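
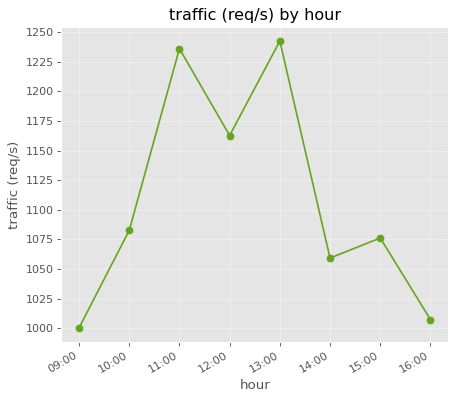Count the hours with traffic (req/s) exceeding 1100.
Above 1100: 11:00, 12:00, 13:00.

3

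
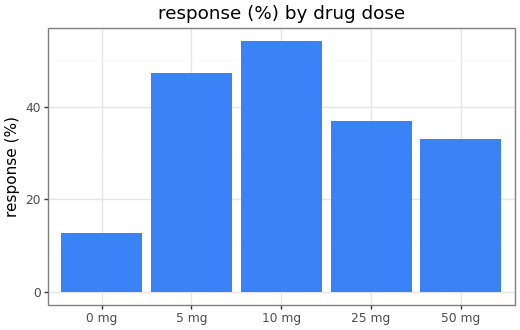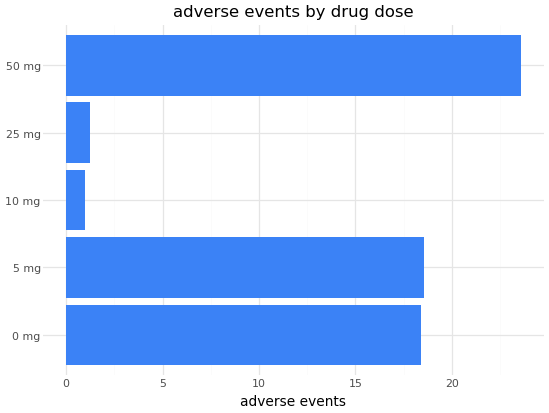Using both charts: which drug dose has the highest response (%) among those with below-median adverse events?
Chart 2 median adverse events ≈ 20; below-median drug doses: 10 mg, 25 mg. Among those, 10 mg has the highest response (%) (≈ 55).

10 mg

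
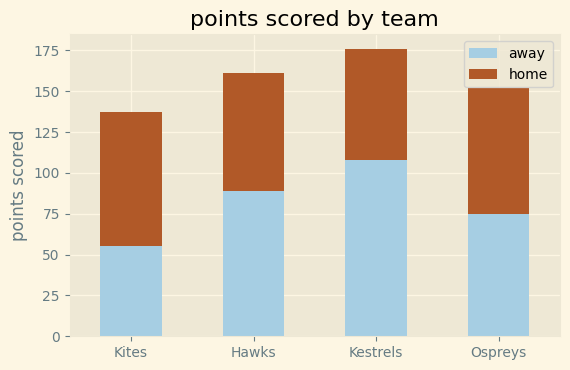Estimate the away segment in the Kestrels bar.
≈ 100

away top ≈ 100, bottom ≈ 0; segment ≈ 100.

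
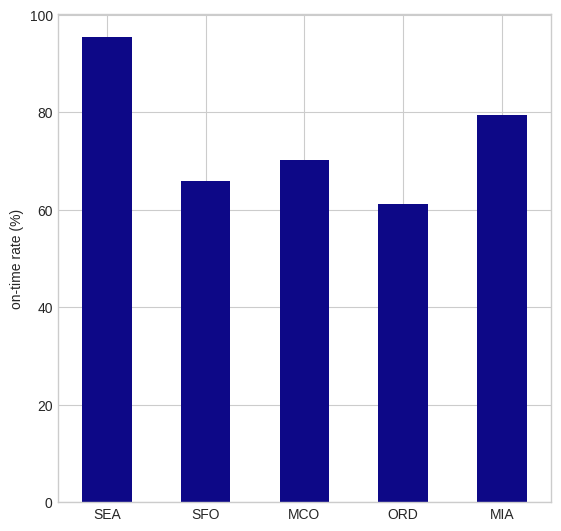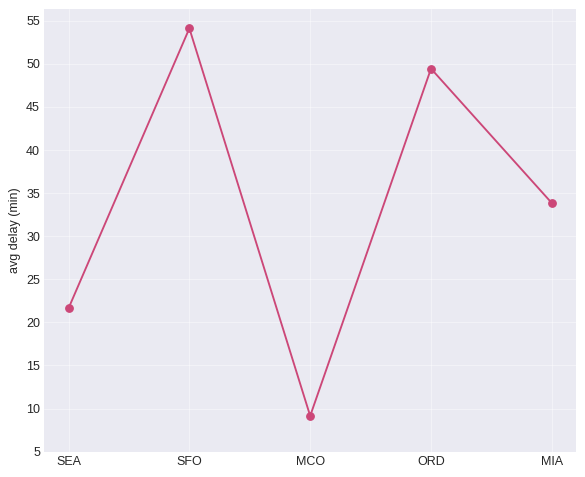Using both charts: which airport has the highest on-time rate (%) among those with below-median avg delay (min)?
SEA

Chart 2 median avg delay (min) ≈ 35; below-median airports: SEA, MCO. Among those, SEA has the highest on-time rate (%) (≈ 100).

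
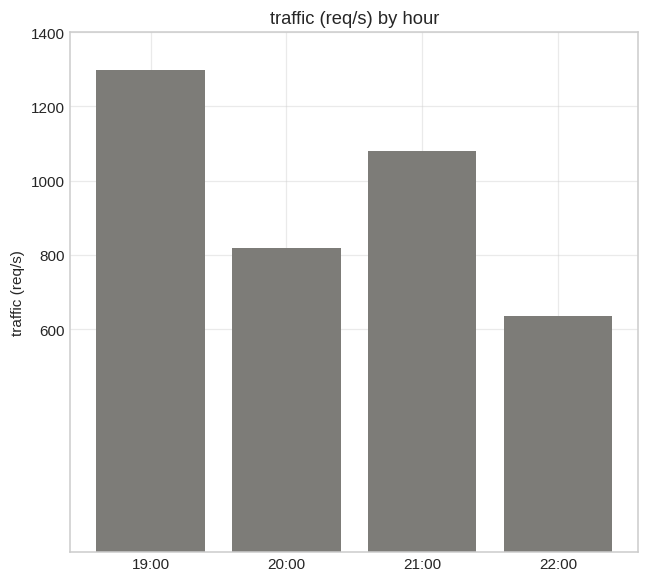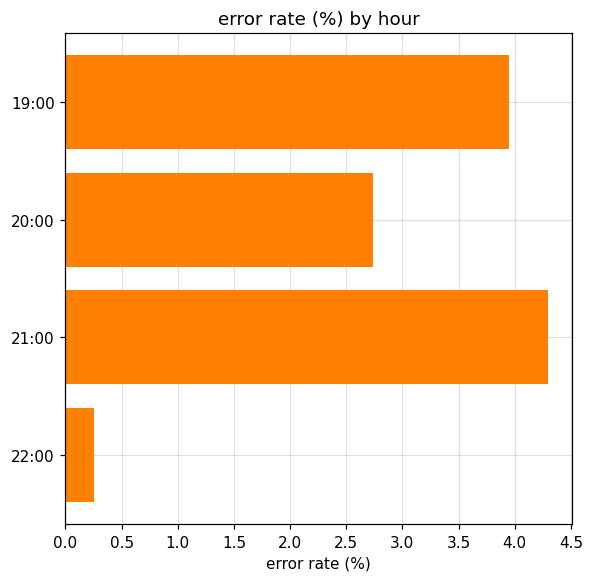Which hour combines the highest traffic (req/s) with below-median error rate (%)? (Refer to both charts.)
20:00

Chart 2 median error rate (%) ≈ 3.5; below-median hours: 20:00, 22:00. Among those, 20:00 has the highest traffic (req/s) (≈ 800).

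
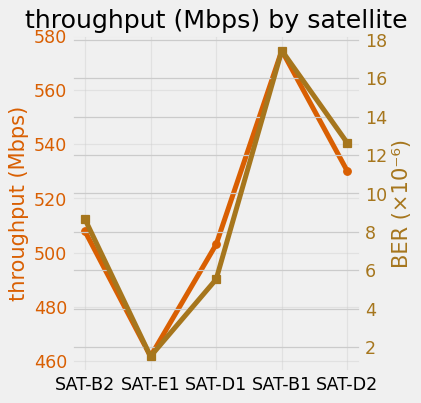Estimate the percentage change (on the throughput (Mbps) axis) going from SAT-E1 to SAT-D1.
≈ +8.7%

SAT-E1 ≈ 460, SAT-D1 ≈ 500; (500 − 460) / 460 ≈ +8.7%.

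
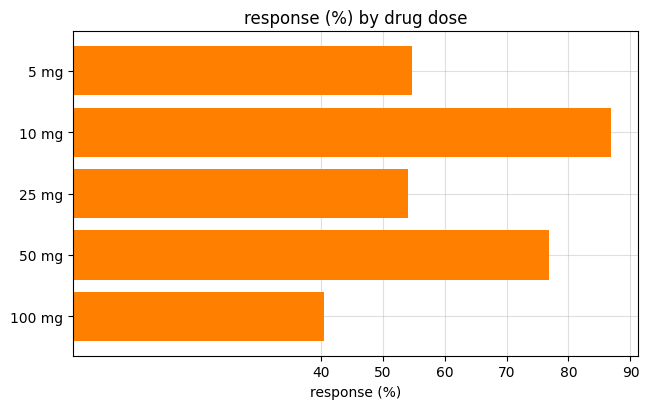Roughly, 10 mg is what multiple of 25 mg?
10 mg ≈ 90, 25 mg ≈ 50; 90/50 ≈ 1.8.

≈ 1.8×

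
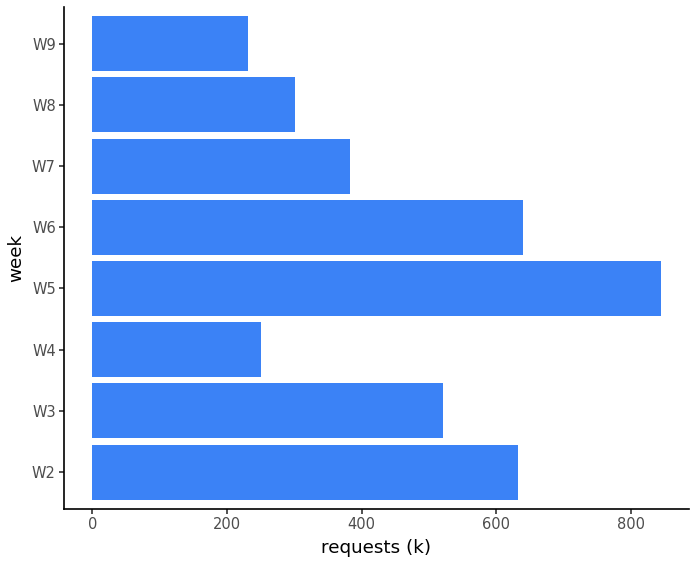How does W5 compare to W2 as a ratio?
≈ 1.33×

W5 ≈ 800, W2 ≈ 600; 800/600 ≈ 1.33.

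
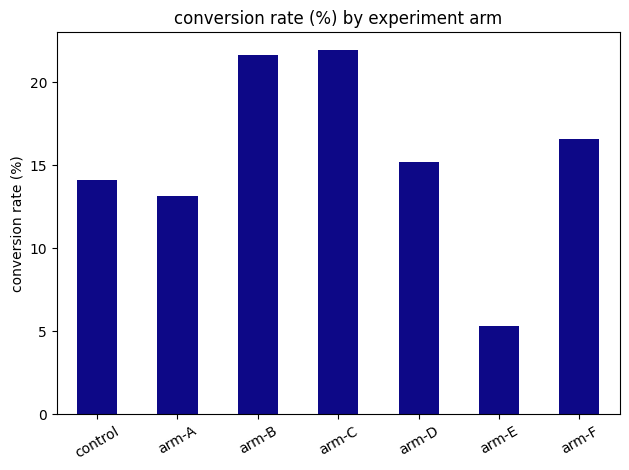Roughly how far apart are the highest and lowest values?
≈ 16

Max arm-C ≈ 22, min arm-E ≈ 6; range ≈ 16.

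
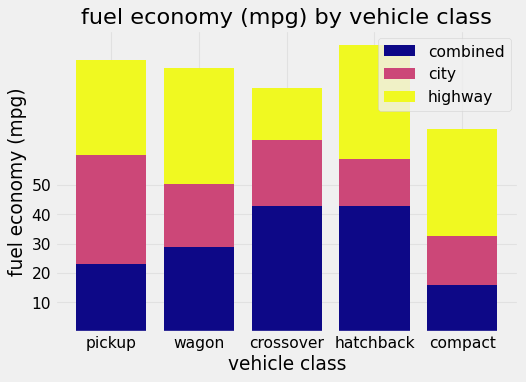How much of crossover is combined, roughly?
combined top ≈ 40, bottom ≈ 0; segment ≈ 40.

≈ 40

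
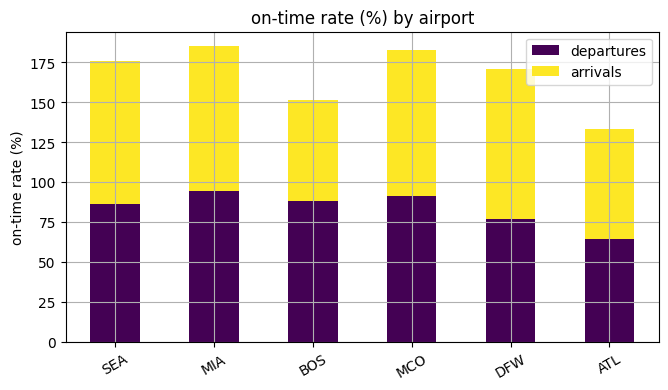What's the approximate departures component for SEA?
departures top ≈ 80, bottom ≈ 0; segment ≈ 80.

≈ 80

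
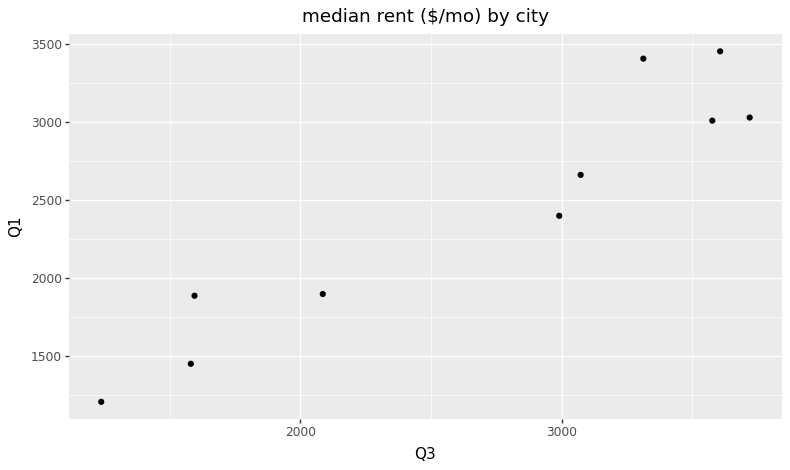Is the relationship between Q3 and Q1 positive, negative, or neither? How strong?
Points are positively correlated; strong (|r| ≈ 0.9).

positive, strong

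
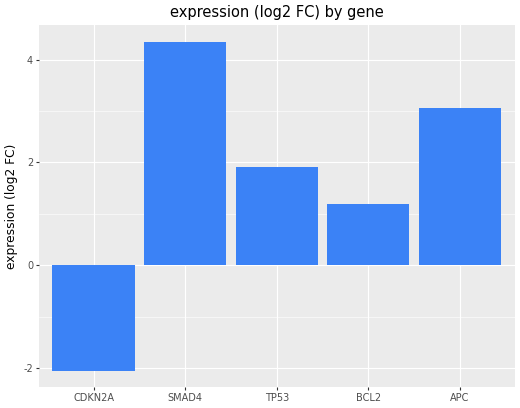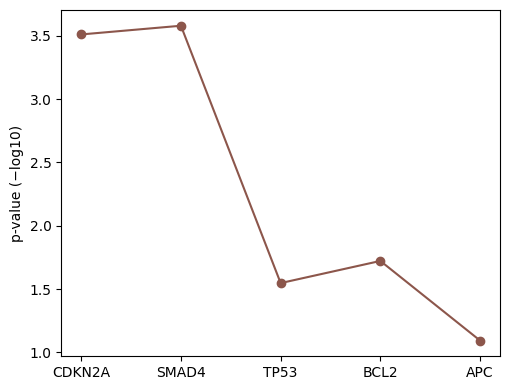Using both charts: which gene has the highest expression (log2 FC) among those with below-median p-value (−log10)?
Chart 2 median p-value (−log10) ≈ 1.5; below-median genes: TP53, APC. Among those, APC has the highest expression (log2 FC) (≈ 3).

APC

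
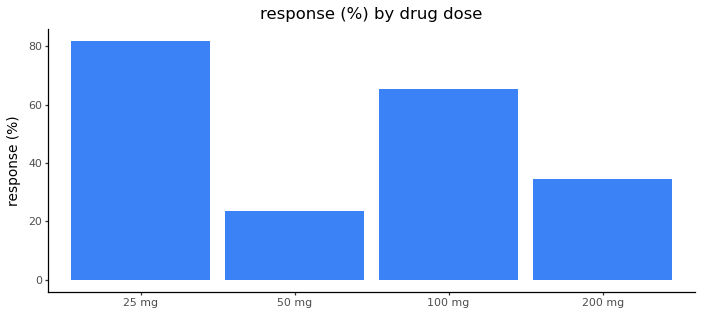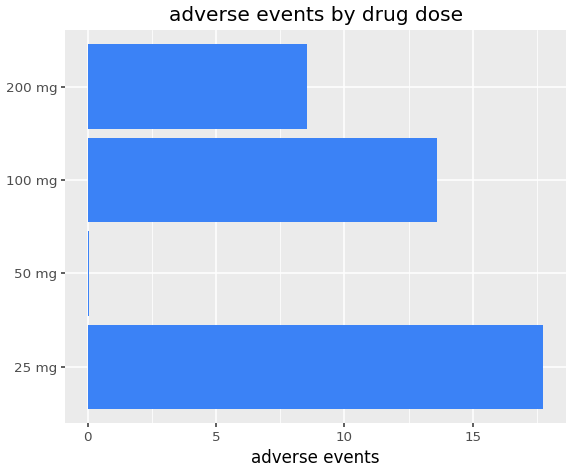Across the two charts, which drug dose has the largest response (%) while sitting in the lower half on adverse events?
200 mg

Chart 2 median adverse events ≈ 12; below-median drug doses: 50 mg, 200 mg. Among those, 200 mg has the highest response (%) (≈ 30).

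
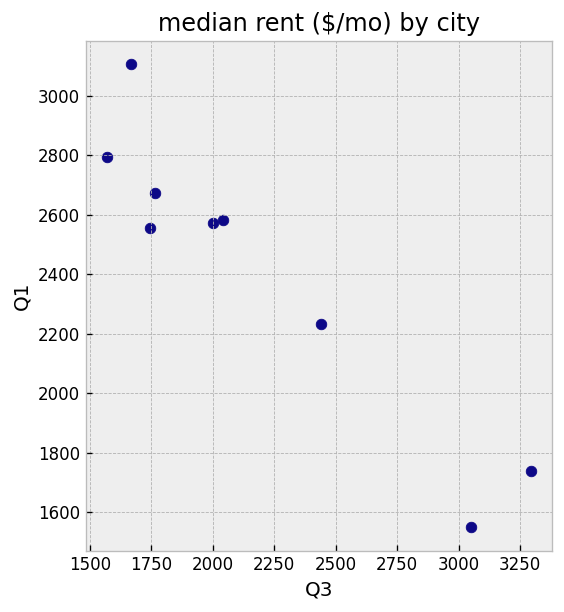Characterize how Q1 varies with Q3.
negative, strong

Points are negatively correlated; strong (|r| ≈ 0.9).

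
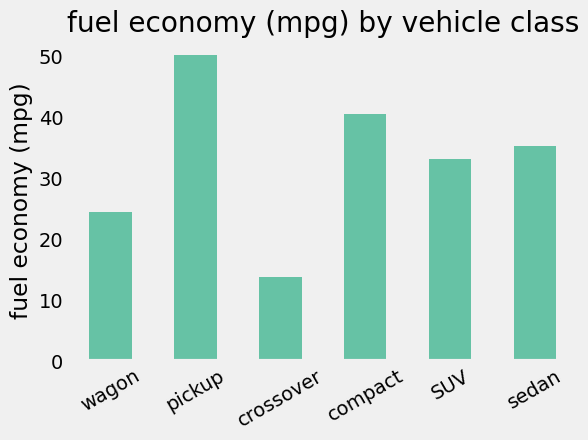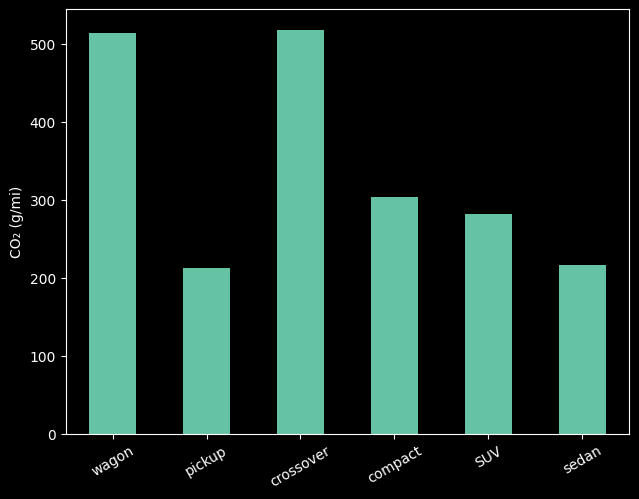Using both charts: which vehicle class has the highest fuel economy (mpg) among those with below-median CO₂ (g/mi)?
Chart 2 median CO₂ (g/mi) ≈ 300; below-median vehicle classes: pickup, SUV, sedan. Among those, pickup has the highest fuel economy (mpg) (≈ 50).

pickup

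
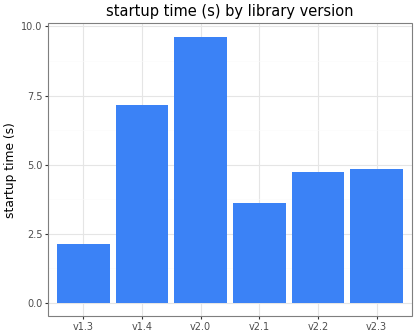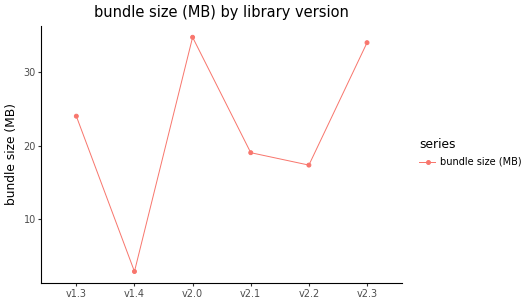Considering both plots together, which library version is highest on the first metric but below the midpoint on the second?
v1.4

Chart 2 median bundle size (MB) ≈ 20; below-median library versions: v1.4, v2.1, v2.2. Among those, v1.4 has the highest startup time (s) (≈ 7).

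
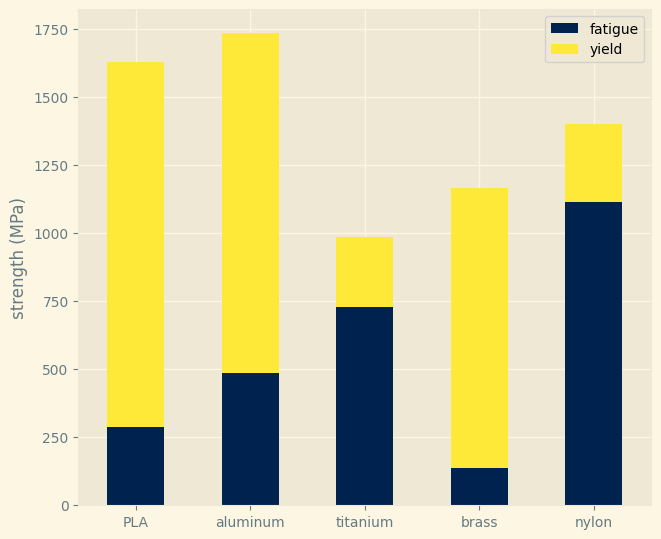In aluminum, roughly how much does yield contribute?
yield top ≈ 1800, bottom ≈ 400; segment ≈ 1400.

≈ 1400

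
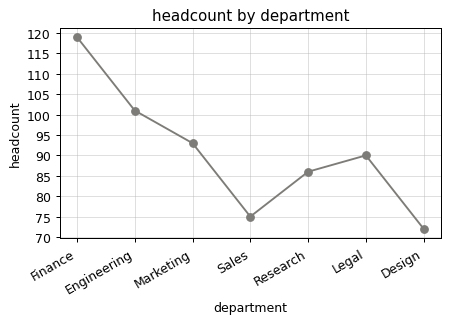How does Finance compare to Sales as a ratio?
Finance ≈ 120, Sales ≈ 75; 120/75 ≈ 1.6.

≈ 1.6×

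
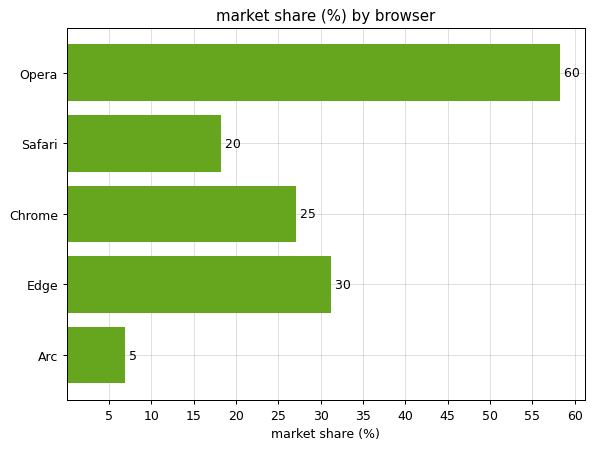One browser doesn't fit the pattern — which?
Opera

Opera ≈ 60; the rest sit between ≈ 5 and ≈ 30.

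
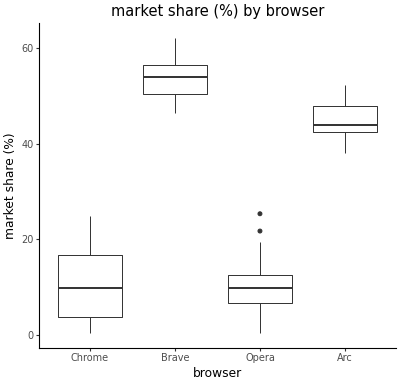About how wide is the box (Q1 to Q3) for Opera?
Q3 ≈ 10, Q1 ≈ 5; IQR ≈ 5.

≈ 5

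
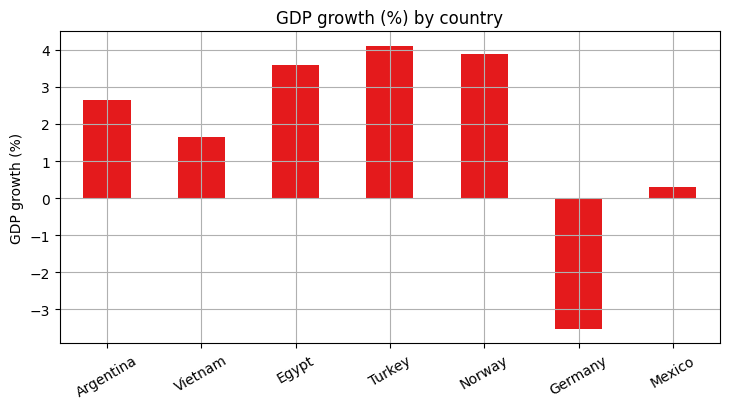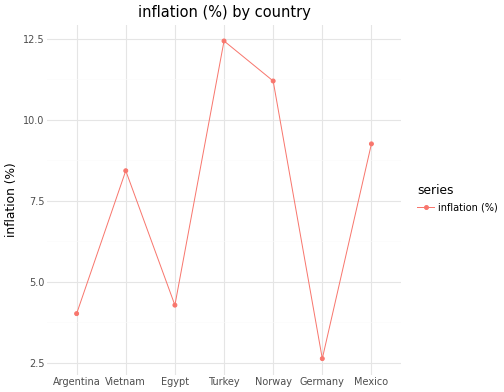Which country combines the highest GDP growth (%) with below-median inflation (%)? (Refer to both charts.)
Chart 2 median inflation (%) ≈ 8; below-median countries: Argentina, Egypt, Germany. Among those, Egypt has the highest GDP growth (%) (≈ 3.5).

Egypt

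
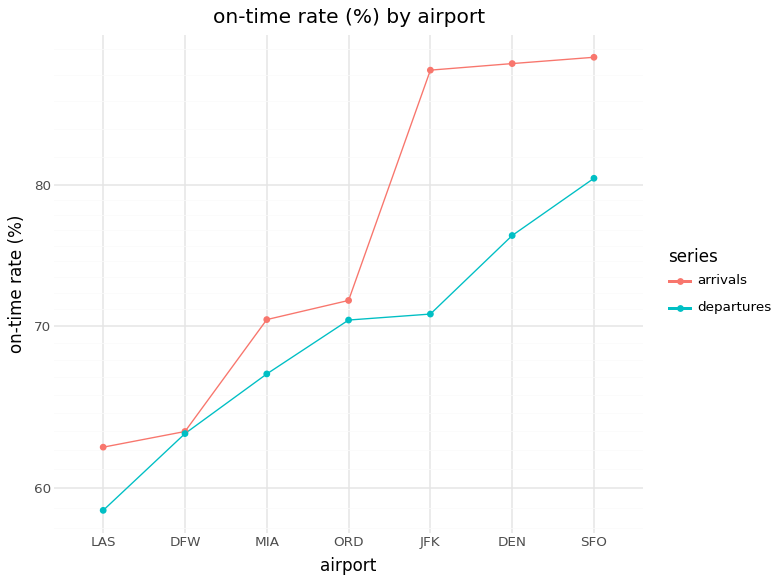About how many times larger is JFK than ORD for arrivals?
≈ 1.29×

JFK ≈ 90, ORD ≈ 70; 90/70 ≈ 1.29.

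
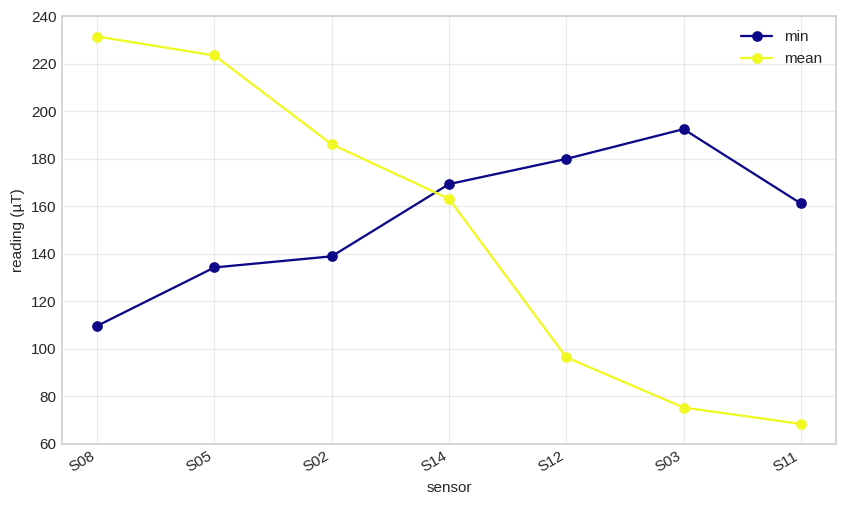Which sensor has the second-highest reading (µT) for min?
Top 3 for min: S03 ≈ 200, S12 ≈ 180, S14 ≈ 160.

S12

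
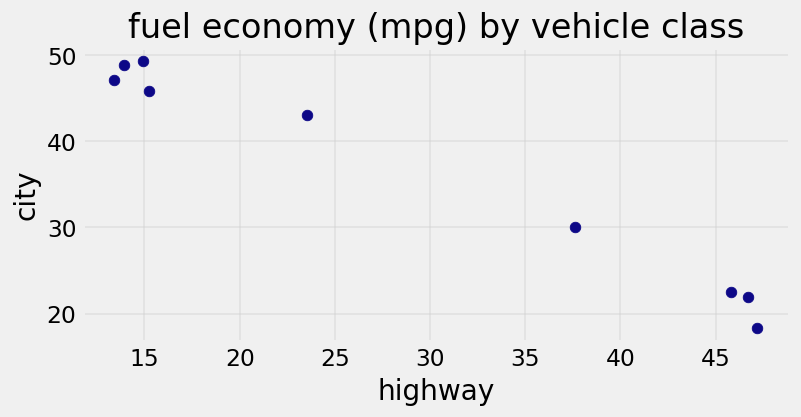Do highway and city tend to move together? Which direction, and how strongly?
negative, strong

Points are negatively correlated; strong (|r| ≈ 1.0).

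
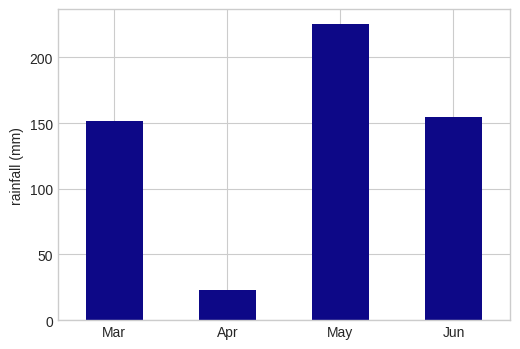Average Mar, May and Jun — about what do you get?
(160 + 220 + 160) / 3 ≈ 180.

≈ 180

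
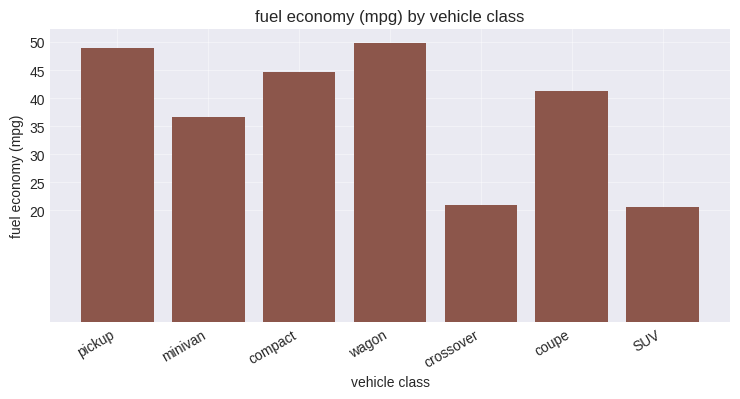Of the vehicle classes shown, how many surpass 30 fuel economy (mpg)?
5

Above 30: pickup, minivan, compact, wagon, coupe.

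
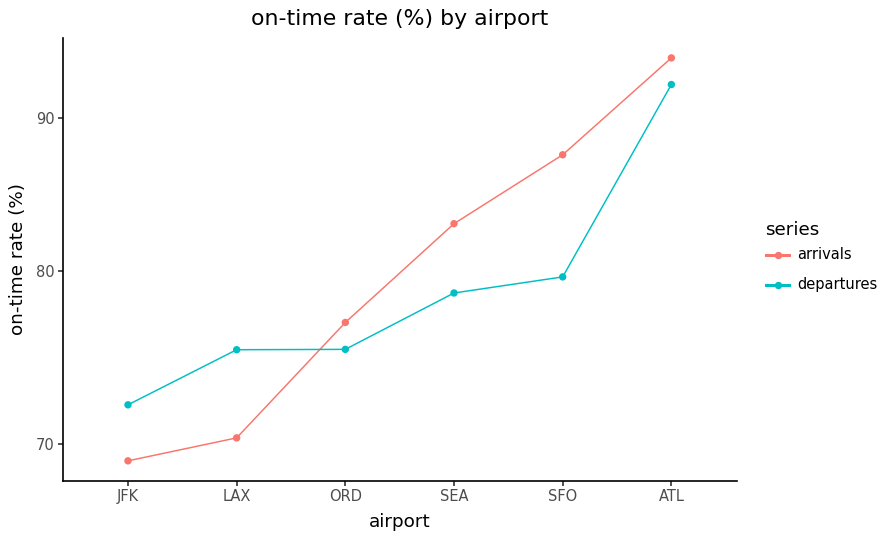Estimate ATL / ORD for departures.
ATL ≈ 90, ORD ≈ 75; 90/75 ≈ 1.2.

≈ 1.2×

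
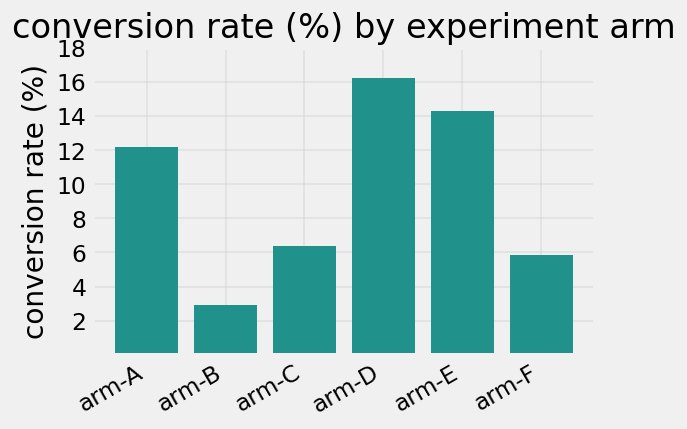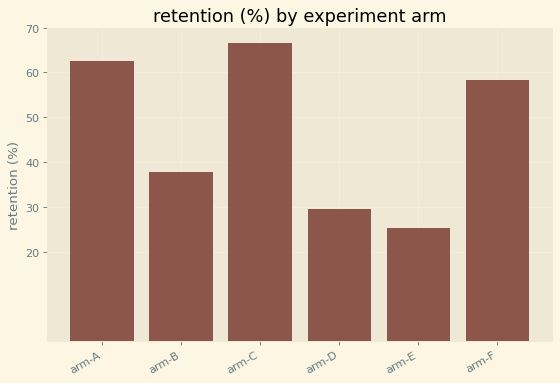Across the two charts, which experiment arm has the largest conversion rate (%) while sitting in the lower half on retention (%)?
arm-D

Chart 2 median retention (%) ≈ 50; below-median experiment arms: arm-B, arm-D, arm-E. Among those, arm-D has the highest conversion rate (%) (≈ 16).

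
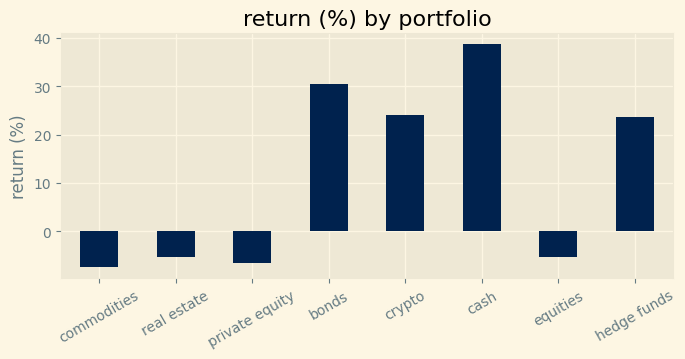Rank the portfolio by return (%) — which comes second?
Top 3: cash ≈ 40, bonds ≈ 30, crypto ≈ 25.

bonds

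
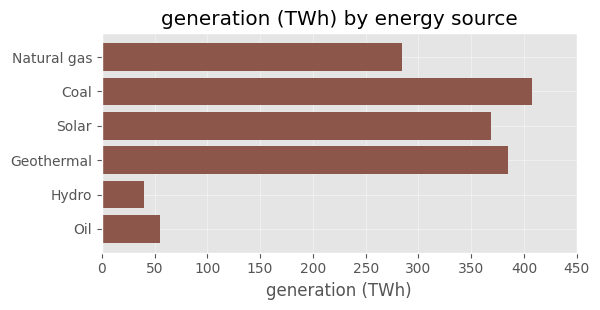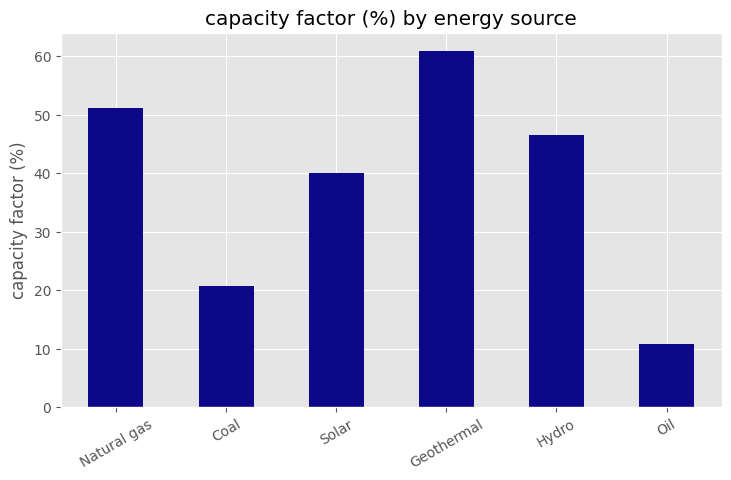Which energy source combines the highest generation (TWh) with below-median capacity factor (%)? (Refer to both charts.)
Coal

Chart 2 median capacity factor (%) ≈ 40; below-median energy sources: Coal, Solar, Oil. Among those, Coal has the highest generation (TWh) (≈ 400).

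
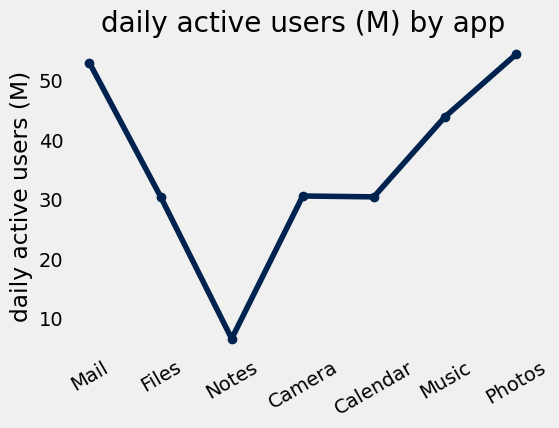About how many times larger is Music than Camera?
≈ 1.5×

Music ≈ 45, Camera ≈ 30; 45/30 ≈ 1.5.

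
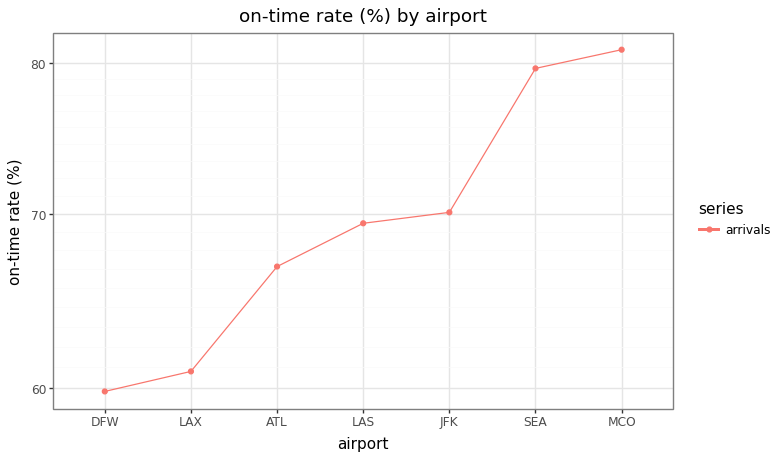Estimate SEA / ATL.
SEA ≈ 80, ATL ≈ 66; 80/66 ≈ 1.21.

≈ 1.21×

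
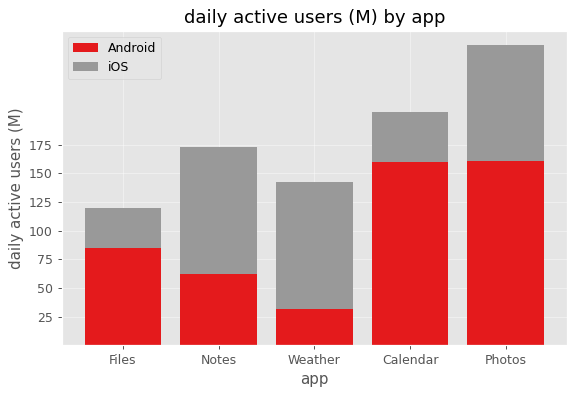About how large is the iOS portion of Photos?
≈ 100

iOS top ≈ 250, bottom ≈ 150; segment ≈ 100.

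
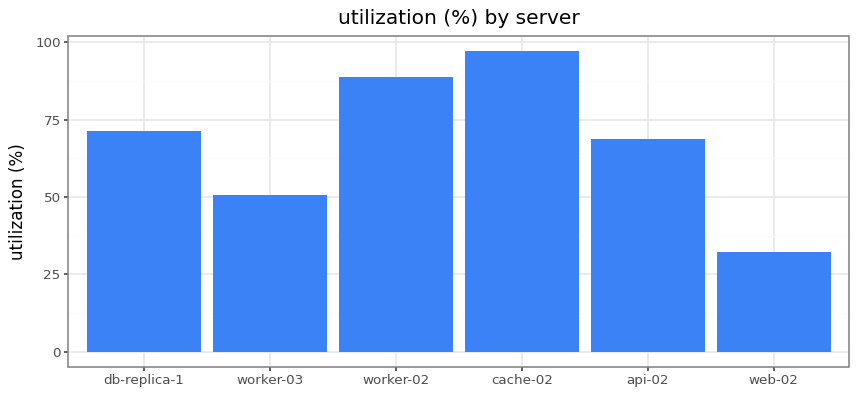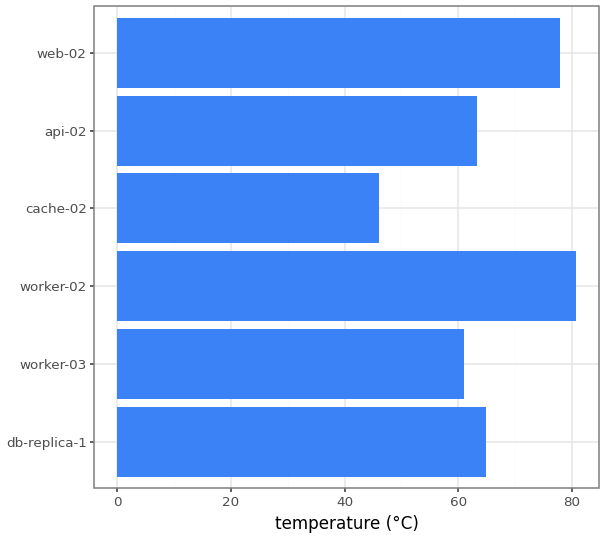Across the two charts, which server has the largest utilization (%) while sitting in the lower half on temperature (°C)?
cache-02

Chart 2 median temperature (°C) ≈ 60; below-median servers: worker-03, cache-02, api-02. Among those, cache-02 has the highest utilization (%) (≈ 100).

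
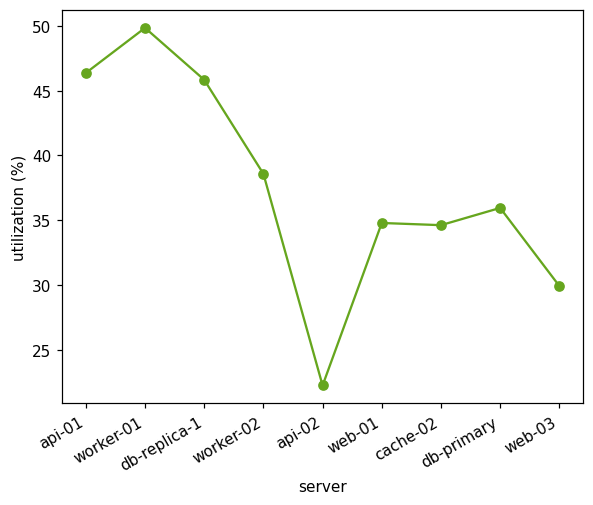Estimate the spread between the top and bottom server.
≈ 30

Max worker-01 ≈ 50, min api-02 ≈ 20; range ≈ 30.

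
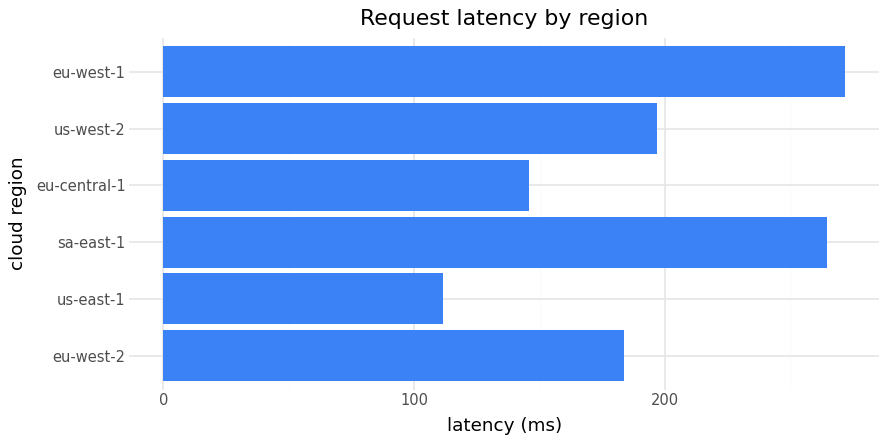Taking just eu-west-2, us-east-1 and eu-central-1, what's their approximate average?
(175 + 100 + 150) / 3 ≈ 142.

≈ 142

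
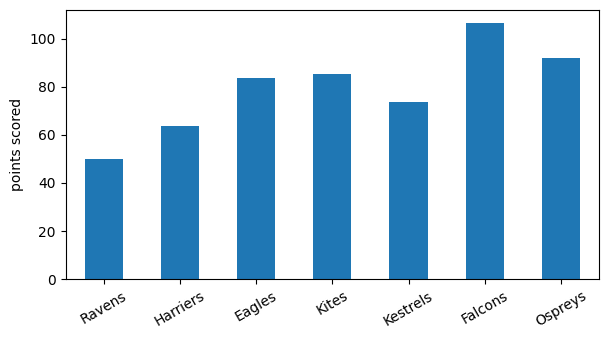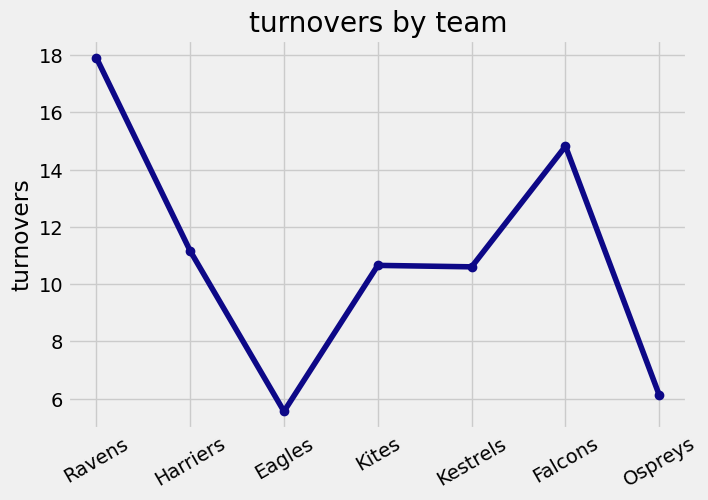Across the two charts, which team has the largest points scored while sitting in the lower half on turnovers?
Chart 2 median turnovers ≈ 10; below-median teams: Eagles, Kestrels, Ospreys. Among those, Ospreys has the highest points scored (≈ 90).

Ospreys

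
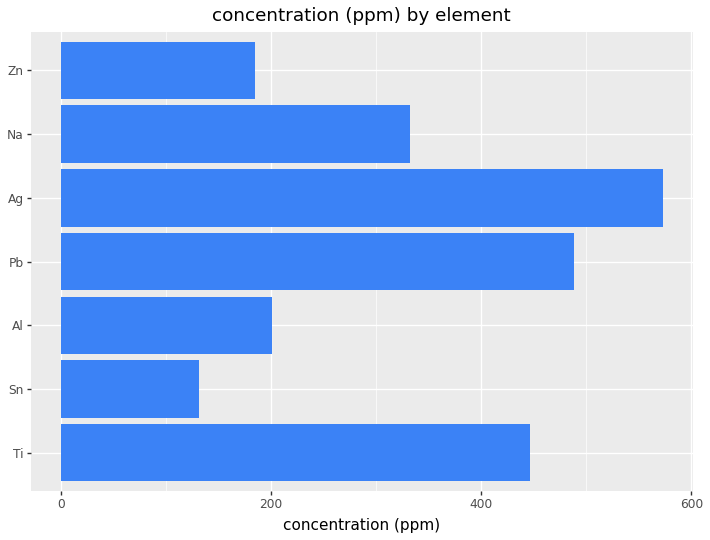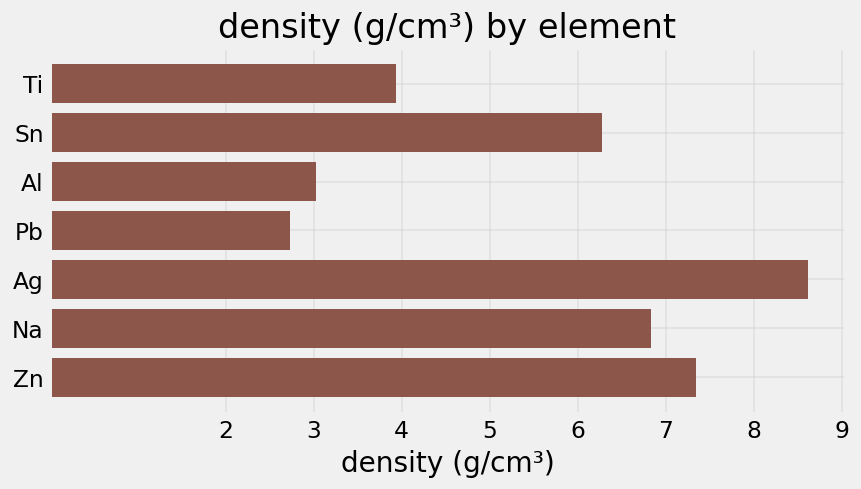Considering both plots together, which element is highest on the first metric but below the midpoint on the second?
Chart 2 median density (g/cm³) ≈ 6; below-median elements: Ti, Al, Pb. Among those, Pb has the highest concentration (ppm) (≈ 500).

Pb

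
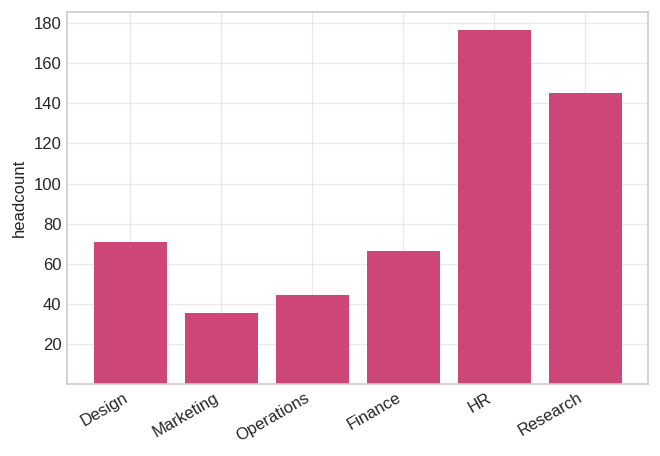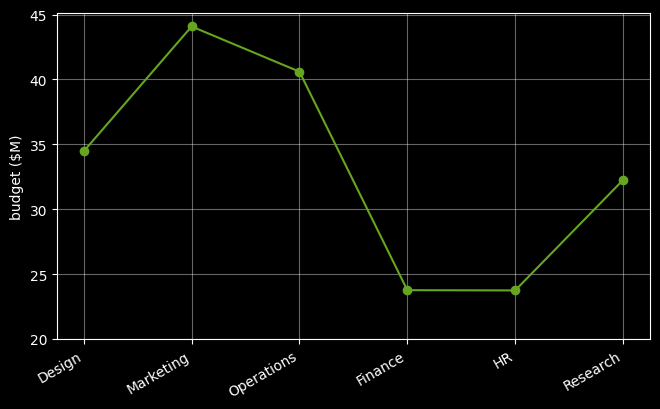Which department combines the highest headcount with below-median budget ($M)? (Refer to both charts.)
HR

Chart 2 median budget ($M) ≈ 35; below-median departments: Finance, HR, Research. Among those, HR has the highest headcount (≈ 180).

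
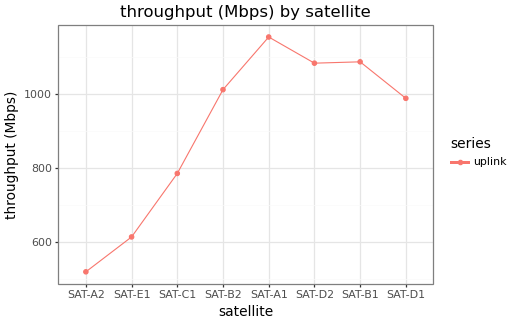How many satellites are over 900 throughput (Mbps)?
5

Above 900: SAT-B2, SAT-A1, SAT-D2, SAT-B1, SAT-D1.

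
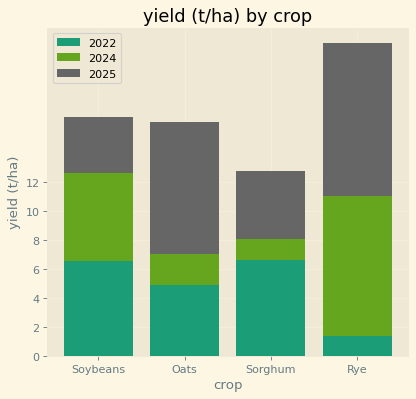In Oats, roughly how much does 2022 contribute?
2022 top ≈ 4, bottom ≈ 0; segment ≈ 4.

≈ 4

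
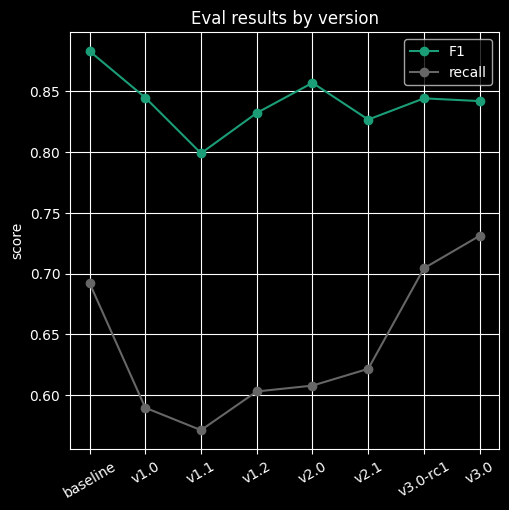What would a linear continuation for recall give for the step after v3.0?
Last three: 0.60, 0.70, 0.75 → slope ≈ 0.075/step → next ≈ 0.825.

≈ 0.825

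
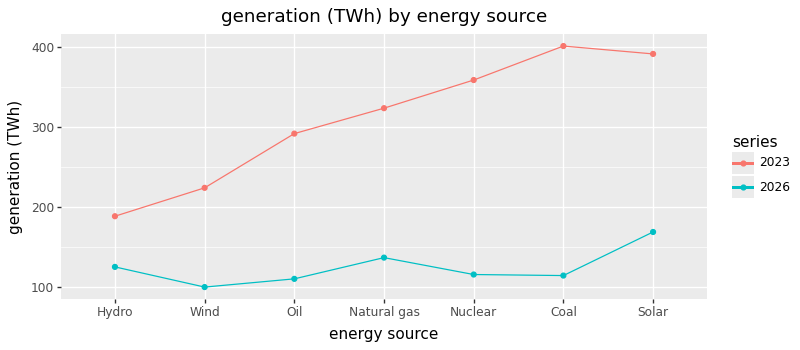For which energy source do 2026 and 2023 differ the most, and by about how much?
Coal, ≈ 300 TWh

Coal: 2026 ≈ 100, 2023 ≈ 400 → gap ≈ 300. Next-largest (Nuclear) is only ≈ 250.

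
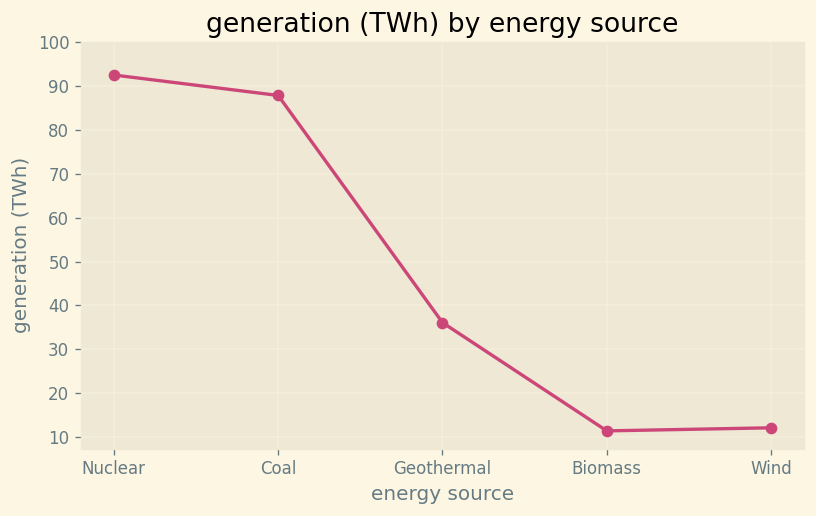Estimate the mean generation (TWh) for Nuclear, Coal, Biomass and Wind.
≈ 50

(90 + 90 + 10 + 10) / 4 ≈ 50.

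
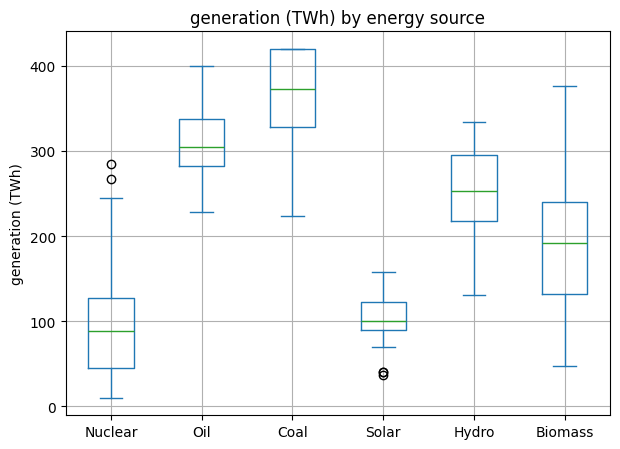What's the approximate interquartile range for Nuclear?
Q3 ≈ 125, Q1 ≈ 50; IQR ≈ 75.

≈ 75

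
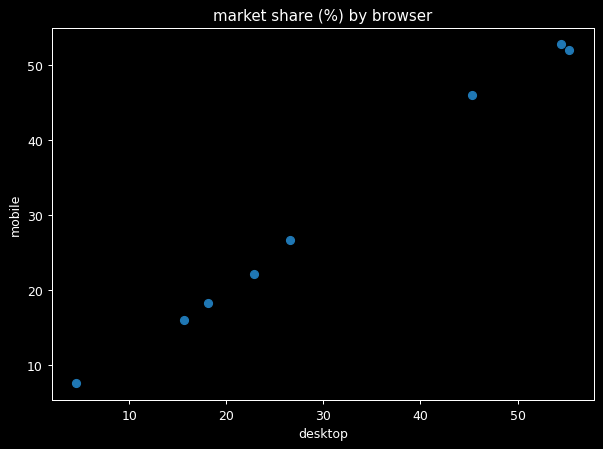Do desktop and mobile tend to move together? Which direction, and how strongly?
positive, strong

Points are positively correlated; strong (|r| ≈ 1.0).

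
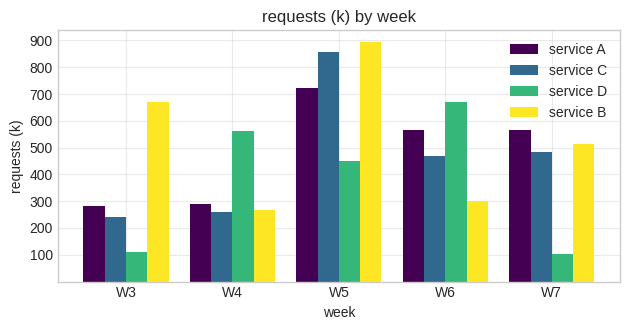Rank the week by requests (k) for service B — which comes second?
W3

Top 3 for service B: W5 ≈ 900, W3 ≈ 700, W7 ≈ 500.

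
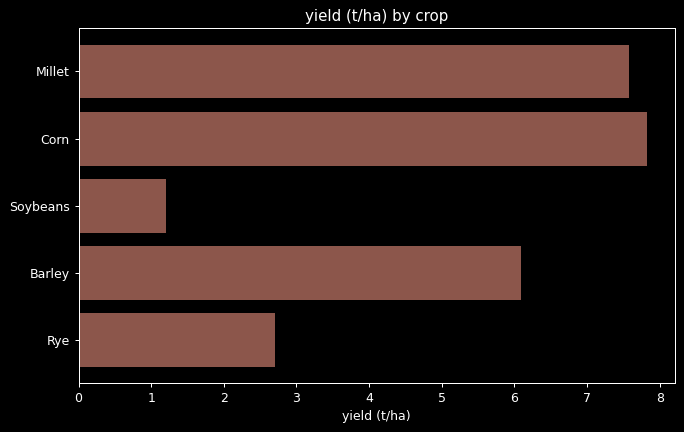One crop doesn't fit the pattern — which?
Soybeans

Soybeans ≈ 1; the rest sit between ≈ 3 and ≈ 8.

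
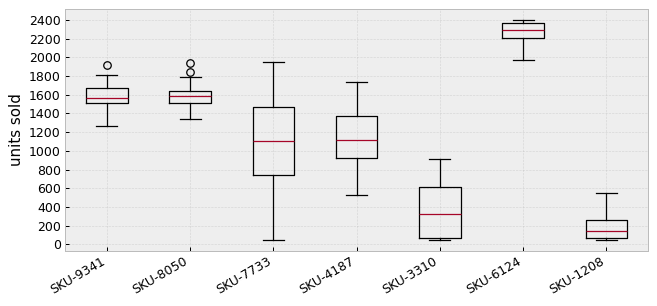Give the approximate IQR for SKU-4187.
Q3 ≈ 1400, Q1 ≈ 1000; IQR ≈ 400.

≈ 400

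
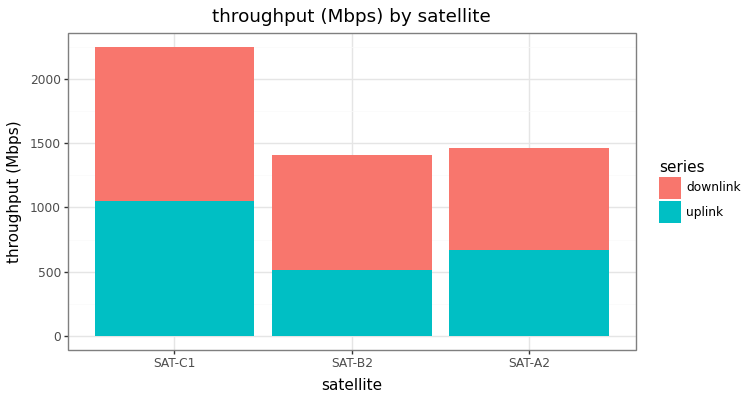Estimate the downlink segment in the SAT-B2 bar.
≈ 800

downlink top ≈ 1400, bottom ≈ 600; segment ≈ 800.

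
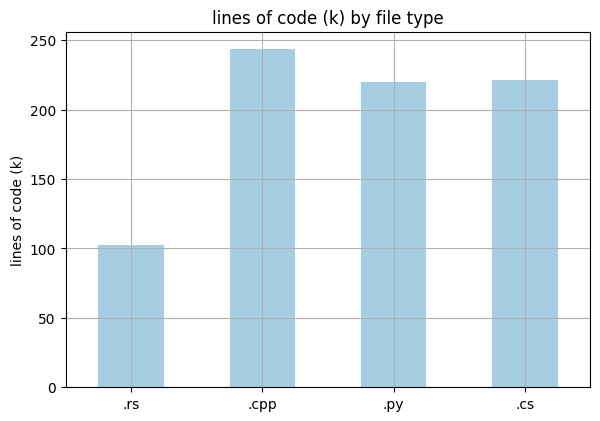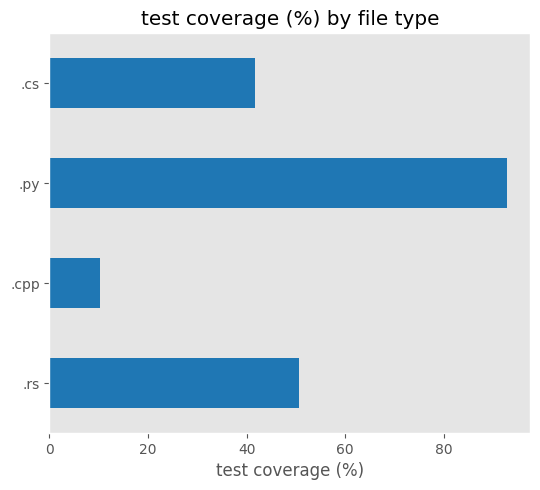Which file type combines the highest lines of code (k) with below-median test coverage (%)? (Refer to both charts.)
.cpp

Chart 2 median test coverage (%) ≈ 50; below-median file types: .cpp, .cs. Among those, .cpp has the highest lines of code (k) (≈ 250).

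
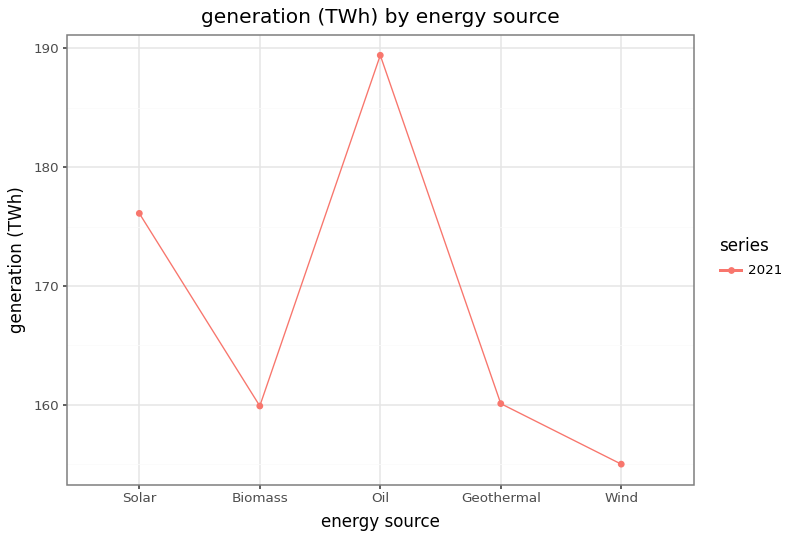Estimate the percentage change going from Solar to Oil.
≈ +8.6%

Solar ≈ 175, Oil ≈ 190; (190 − 175) / 175 ≈ +8.6%.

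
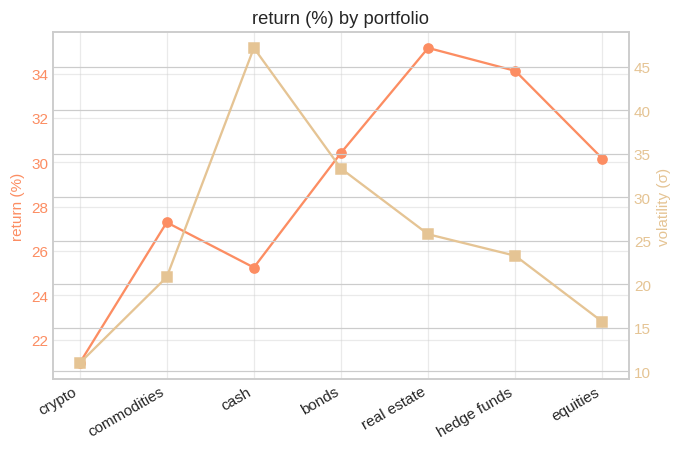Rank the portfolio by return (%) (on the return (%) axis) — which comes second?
hedge funds

Top 3 (on the return (%) axis): real estate ≈ 36, hedge funds ≈ 34, bonds ≈ 30.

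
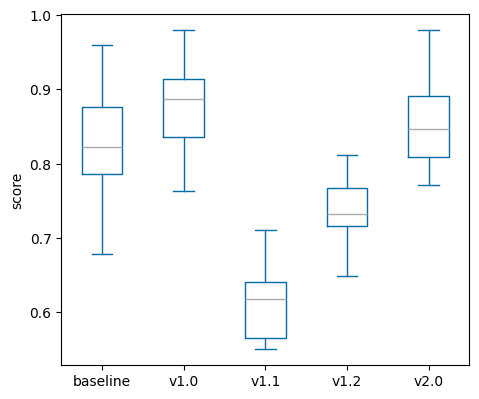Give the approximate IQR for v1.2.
≈ 0.05

Q3 ≈ 0.75, Q1 ≈ 0.70; IQR ≈ 0.05.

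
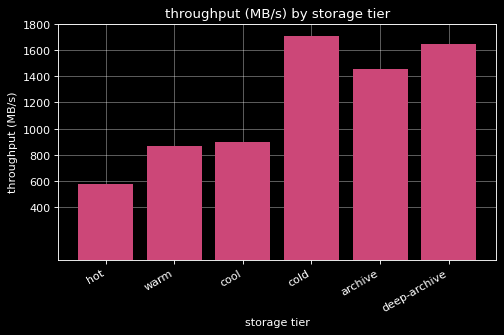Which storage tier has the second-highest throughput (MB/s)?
Top 3: cold ≈ 1800, deep-archive ≈ 1600, archive ≈ 1400.

deep-archive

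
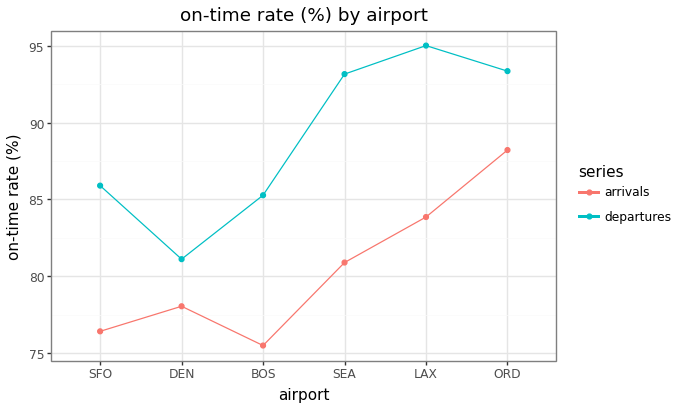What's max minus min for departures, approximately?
≈ 14

Max LAX ≈ 96, min DEN ≈ 82; range ≈ 14.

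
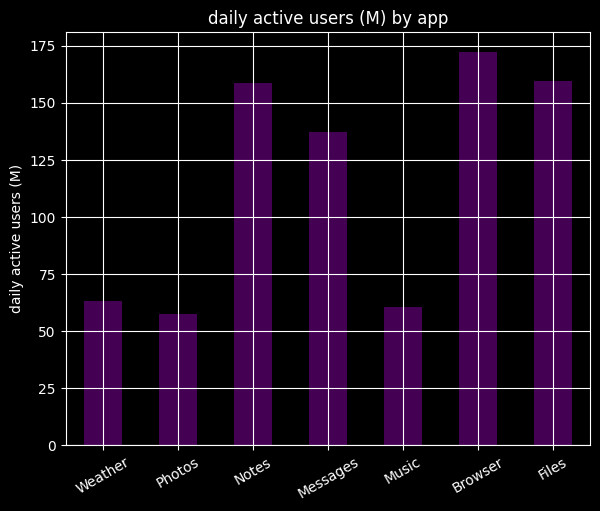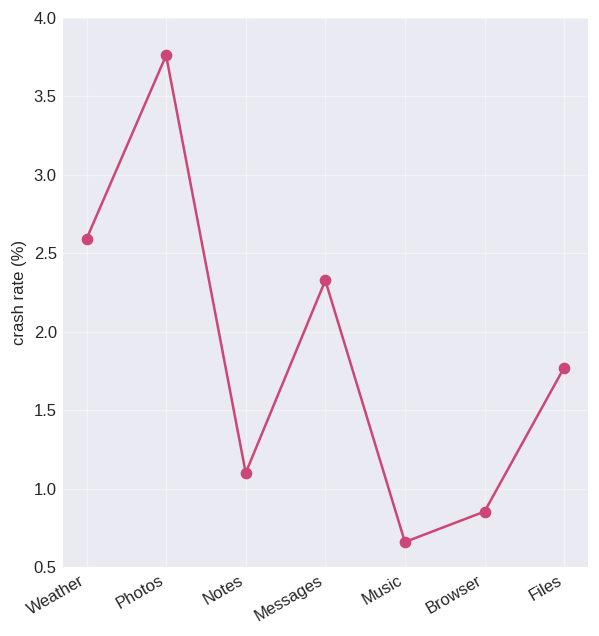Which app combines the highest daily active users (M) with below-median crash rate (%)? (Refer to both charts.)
Chart 2 median crash rate (%) ≈ 2; below-median apps: Notes, Music, Browser. Among those, Browser has the highest daily active users (M) (≈ 180).

Browser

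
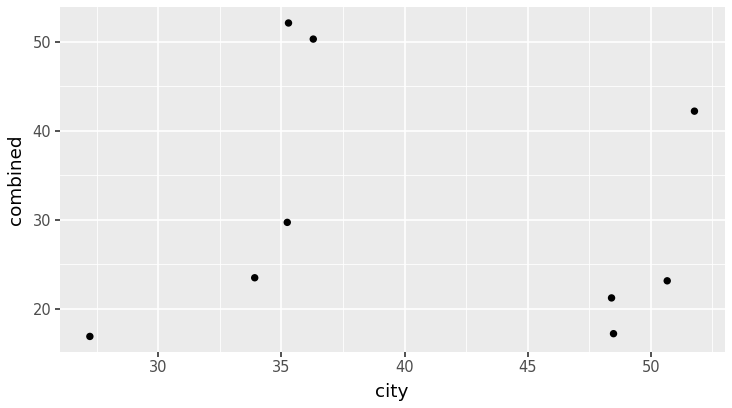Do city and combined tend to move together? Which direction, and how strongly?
Points are roughly uncorrelated; weak (|r| ≈ 0.1).

no clear correlation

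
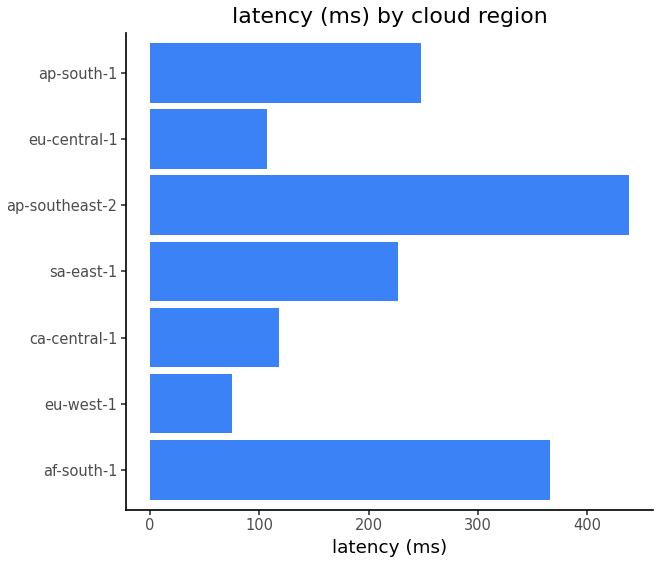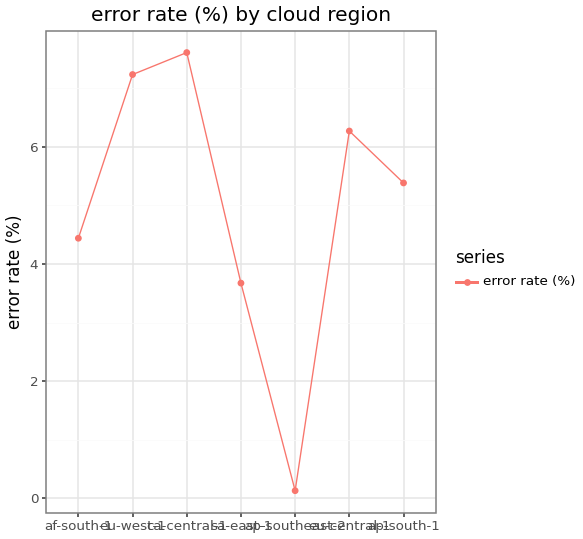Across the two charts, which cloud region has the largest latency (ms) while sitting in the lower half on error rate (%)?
ap-southeast-2

Chart 2 median error rate (%) ≈ 5; below-median cloud regions: af-south-1, sa-east-1, ap-southeast-2. Among those, ap-southeast-2 has the highest latency (ms) (≈ 450).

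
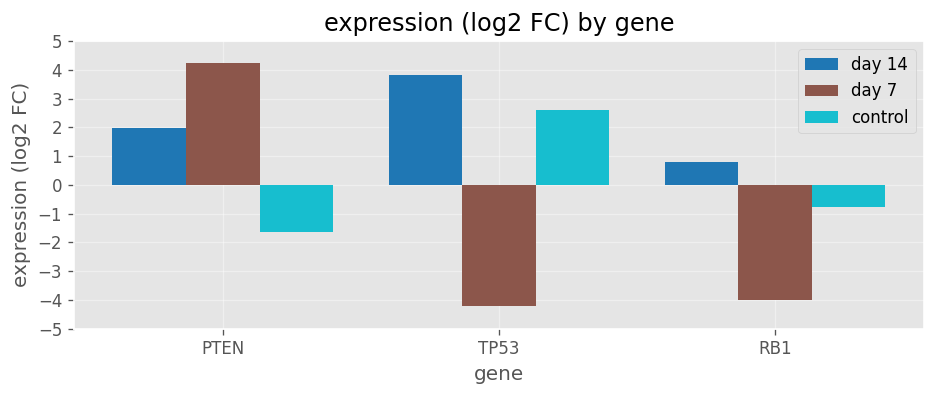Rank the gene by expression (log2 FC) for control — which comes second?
Top 3 for control: TP53 ≈ 3, RB1 ≈ -1, PTEN ≈ -2.

RB1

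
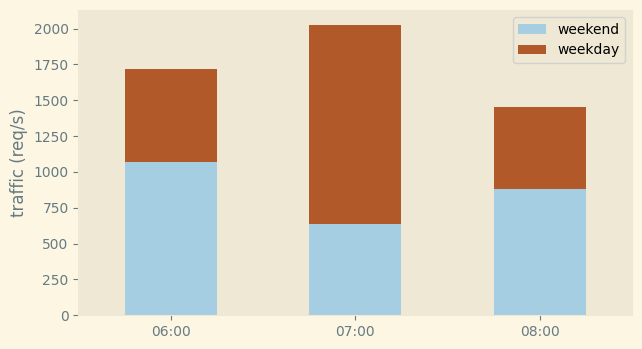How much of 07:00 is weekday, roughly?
weekday top ≈ 2000, bottom ≈ 600; segment ≈ 1400.

≈ 1400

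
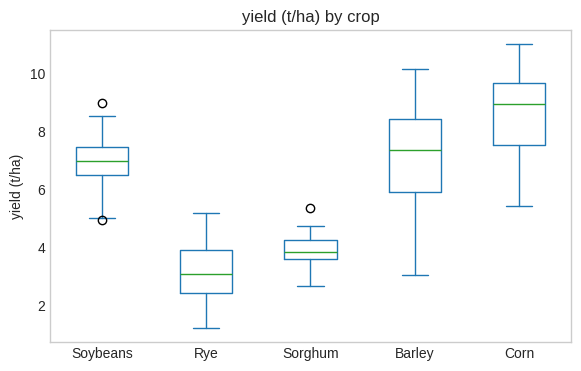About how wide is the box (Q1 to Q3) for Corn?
≈ 2.0

Q3 ≈ 9.5, Q1 ≈ 7.5; IQR ≈ 2.0.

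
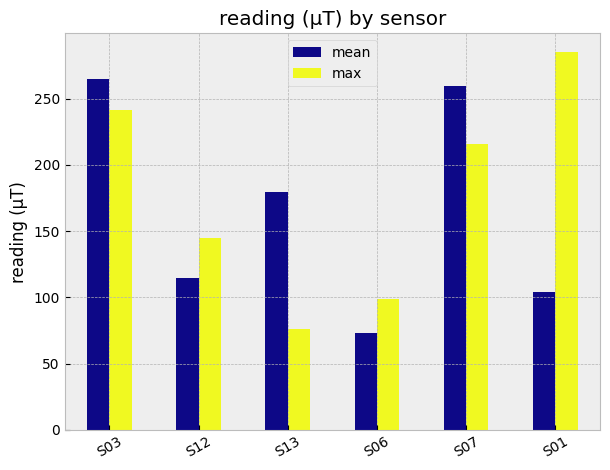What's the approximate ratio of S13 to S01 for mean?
S13 ≈ 175, S01 ≈ 100; 175/100 ≈ 1.75.

≈ 1.75×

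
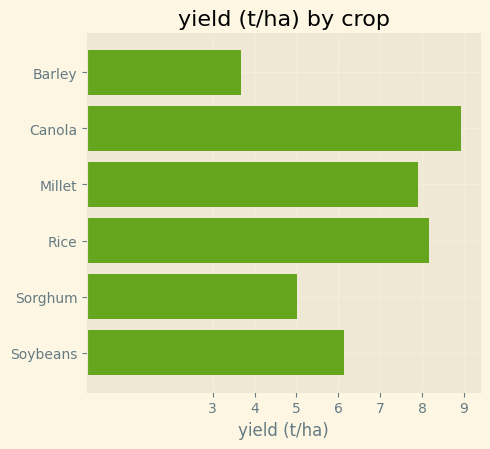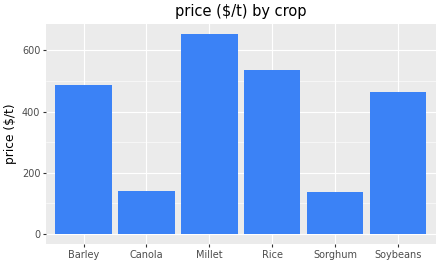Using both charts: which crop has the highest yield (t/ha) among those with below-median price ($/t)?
Canola

Chart 2 median price ($/t) ≈ 500; below-median crops: Canola, Sorghum, Soybeans. Among those, Canola has the highest yield (t/ha) (≈ 9).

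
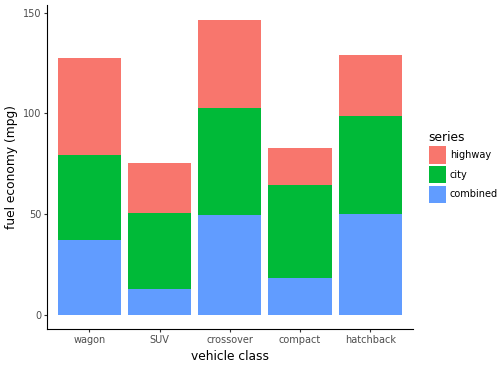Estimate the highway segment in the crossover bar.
highway top ≈ 140, bottom ≈ 100; segment ≈ 40.

≈ 40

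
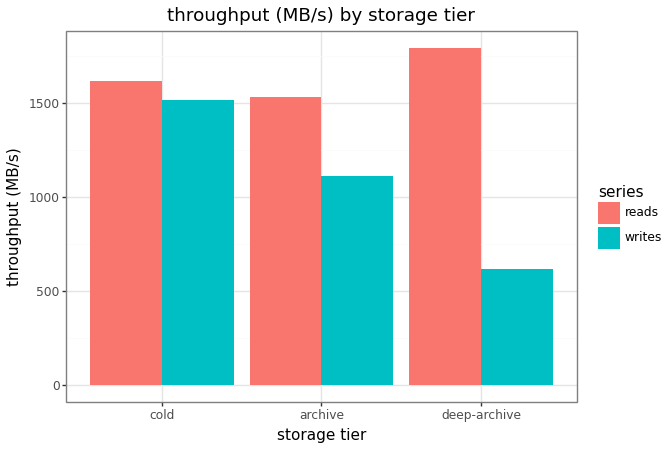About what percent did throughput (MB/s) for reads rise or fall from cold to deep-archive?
≈ +12.5%

cold ≈ 1600, deep-archive ≈ 1800; (1800 − 1600) / 1600 ≈ +12.5%.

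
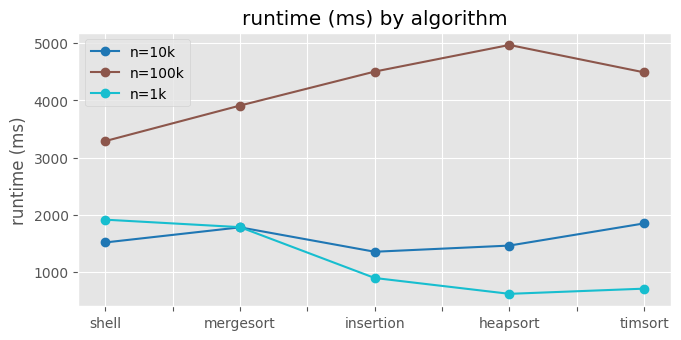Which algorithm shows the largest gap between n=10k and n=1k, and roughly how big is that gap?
timsort: n=10k ≈ 2000, n=1k ≈ 500 → gap ≈ 1500. Next-largest (heapsort) is only ≈ 1000.

timsort, ≈ 1500 ms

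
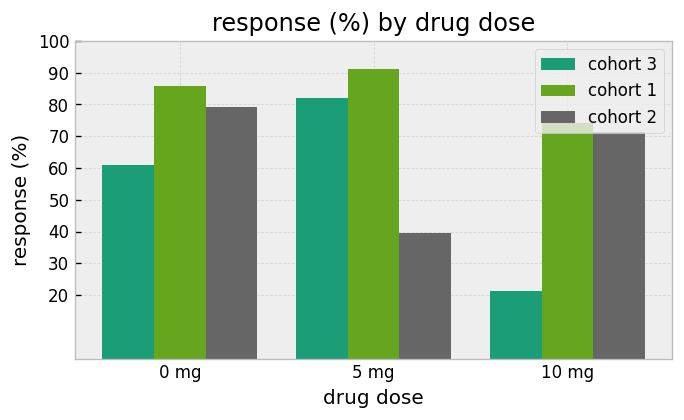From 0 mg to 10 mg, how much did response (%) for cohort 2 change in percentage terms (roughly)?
0 mg ≈ 80, 10 mg ≈ 70; (70 − 80) / 80 ≈ -12.5%.

≈ -12.5%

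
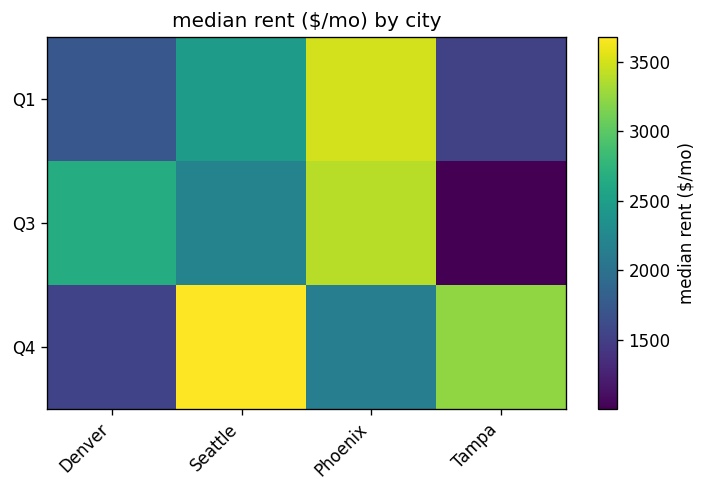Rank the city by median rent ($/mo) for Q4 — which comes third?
Phoenix

Top 4 for Q4: Seattle ≈ 3500, Tampa ≈ 3000, Phoenix ≈ 2000, Denver ≈ 1500.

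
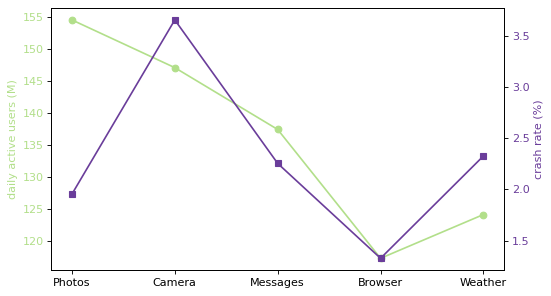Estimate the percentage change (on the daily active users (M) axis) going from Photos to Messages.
Photos ≈ 155, Messages ≈ 135; (135 − 155) / 155 ≈ -12.9%.

≈ -12.9%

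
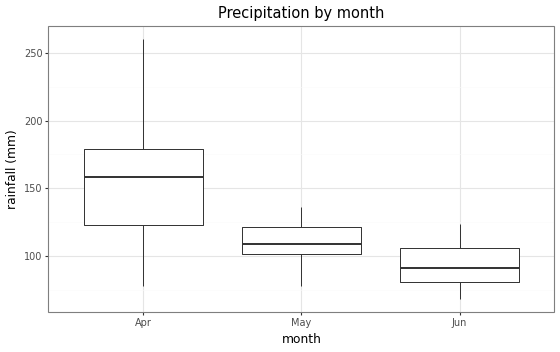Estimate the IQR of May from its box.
Q3 ≈ 120, Q1 ≈ 100; IQR ≈ 20.

≈ 20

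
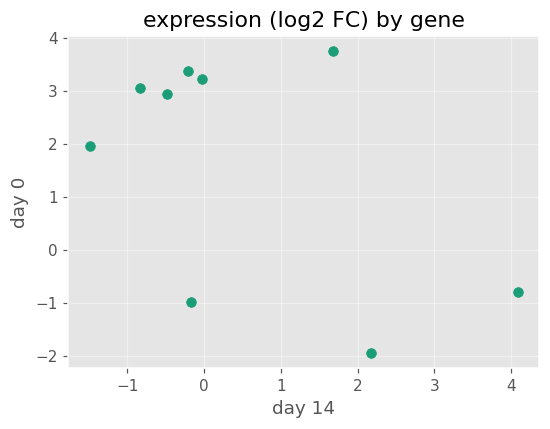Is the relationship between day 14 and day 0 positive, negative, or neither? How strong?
negative, moderate

Points are negatively correlated; moderate (|r| ≈ 0.5).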